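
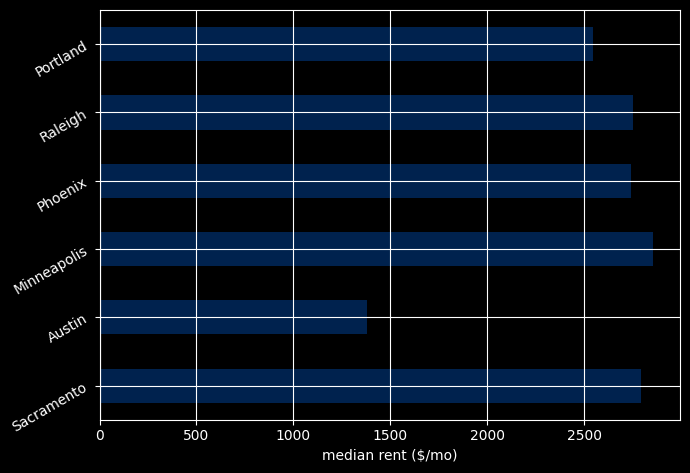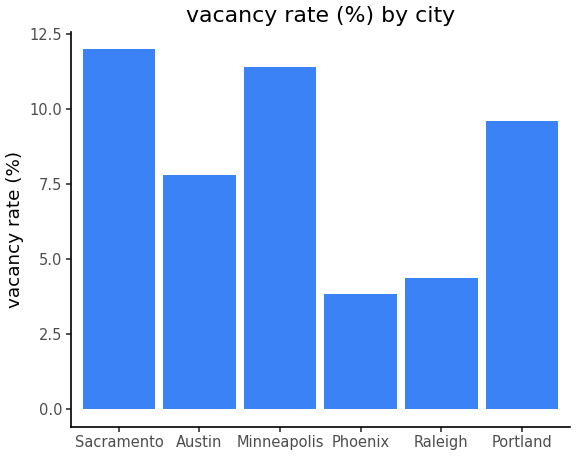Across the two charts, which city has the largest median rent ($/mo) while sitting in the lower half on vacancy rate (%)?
Raleigh

Chart 2 median vacancy rate (%) ≈ 8; below-median cities: Austin, Phoenix, Raleigh. Among those, Raleigh has the highest median rent ($/mo) (≈ 3000).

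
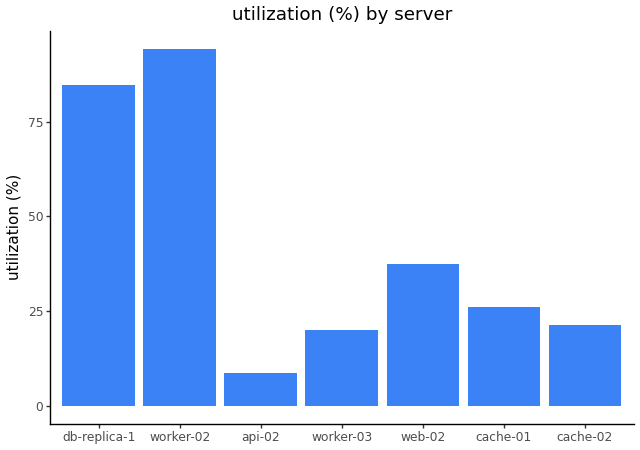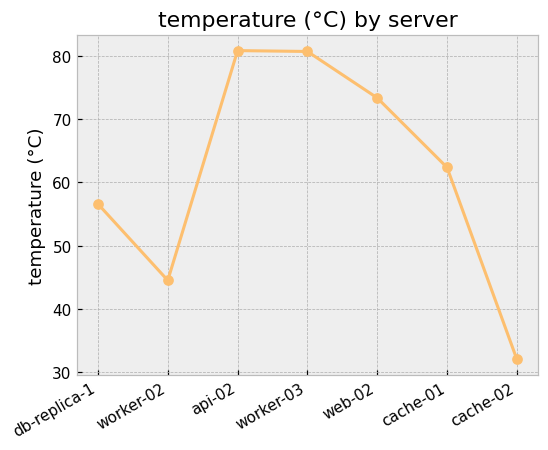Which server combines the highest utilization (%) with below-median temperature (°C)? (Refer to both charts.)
worker-02

Chart 2 median temperature (°C) ≈ 60; below-median servers: db-replica-1, worker-02, cache-02. Among those, worker-02 has the highest utilization (%) (≈ 90).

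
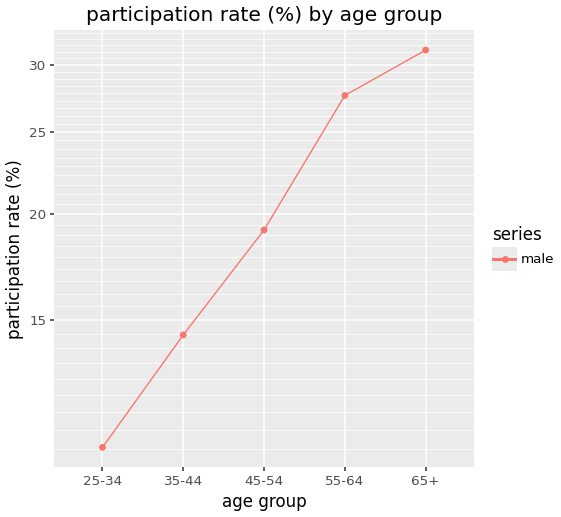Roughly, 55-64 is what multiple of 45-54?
≈ 1.4×

55-64 ≈ 28, 45-54 ≈ 20; 28/20 ≈ 1.4.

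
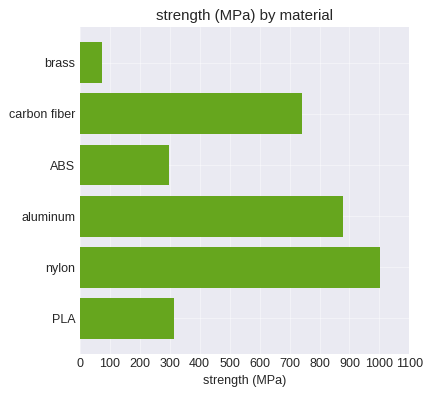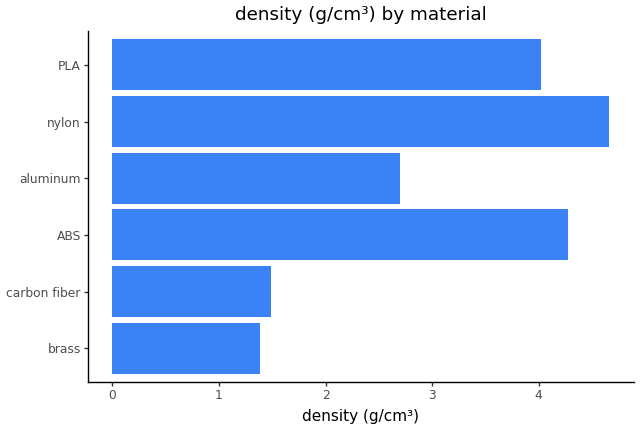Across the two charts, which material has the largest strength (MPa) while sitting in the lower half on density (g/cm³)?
Chart 2 median density (g/cm³) ≈ 3.5; below-median materials: brass, carbon fiber, aluminum. Among those, aluminum has the highest strength (MPa) (≈ 900).

aluminum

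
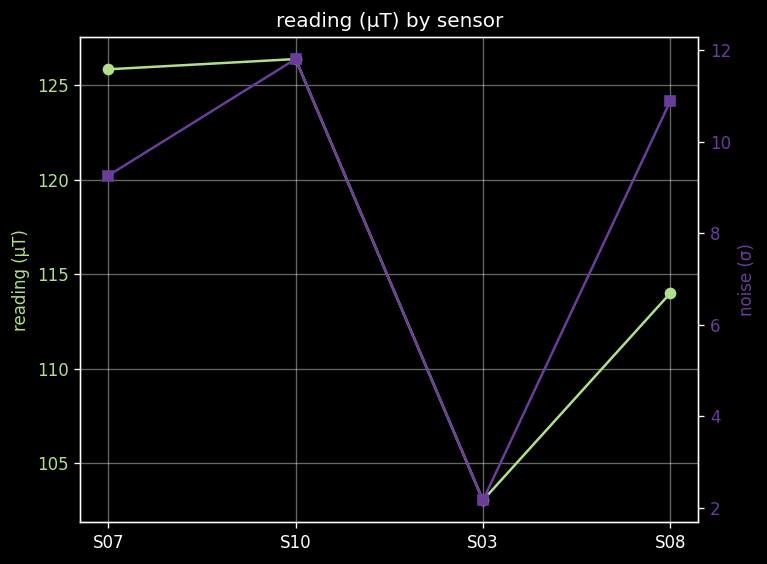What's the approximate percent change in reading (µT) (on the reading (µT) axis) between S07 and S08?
S07 ≈ 126, S08 ≈ 114; (114 − 126) / 126 ≈ -9.5%.

≈ -9.5%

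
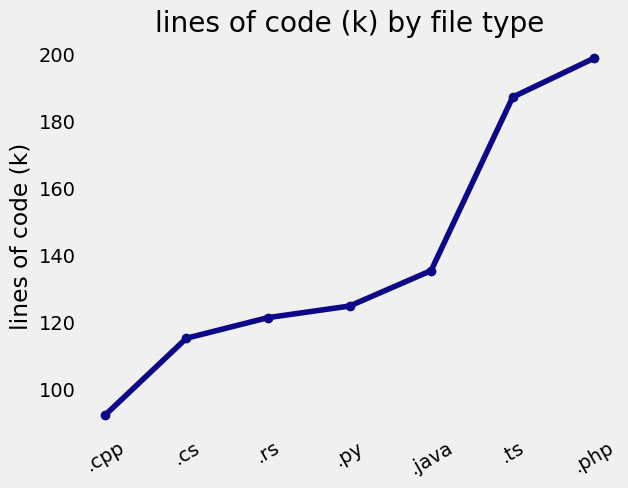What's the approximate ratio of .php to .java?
.php ≈ 200, .java ≈ 140; 200/140 ≈ 1.43.

≈ 1.43×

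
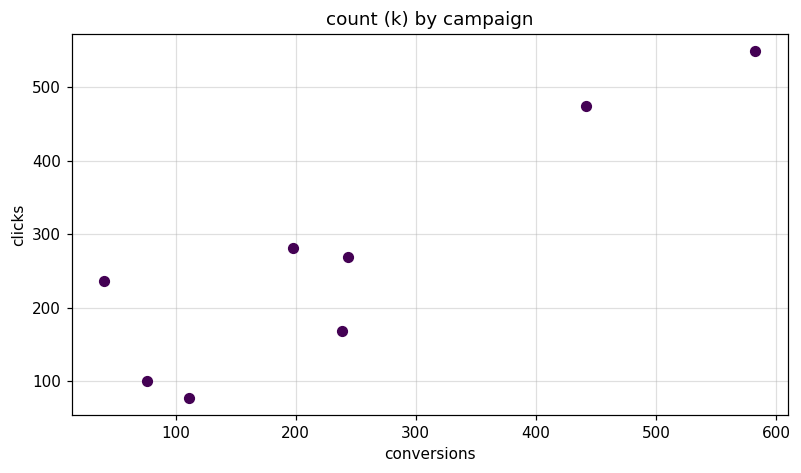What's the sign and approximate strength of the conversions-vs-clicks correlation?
Points are positively correlated; strong (|r| ≈ 0.9).

positive, strong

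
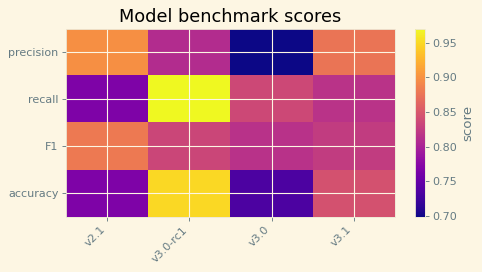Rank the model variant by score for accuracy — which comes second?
v3.1

Top 3 for accuracy: v3.0-rc1 ≈ 0.95, v3.1 ≈ 0.85, v2.1 ≈ 0.75.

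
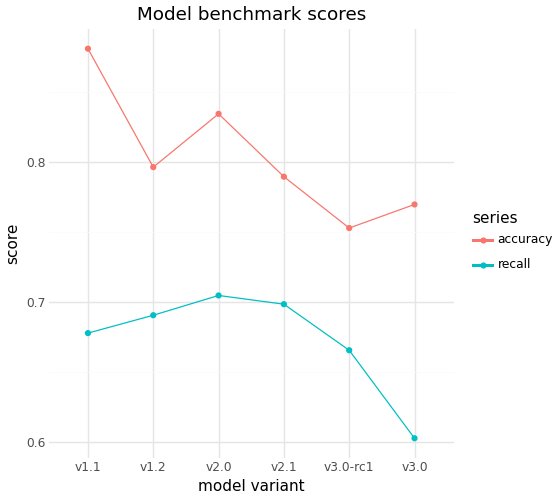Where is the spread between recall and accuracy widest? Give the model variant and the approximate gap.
v1.1, ≈ 0.20

v1.1: recall ≈ 0.70, accuracy ≈ 0.90 → gap ≈ 0.20. Next-largest (v3.0) is only ≈ 0.15.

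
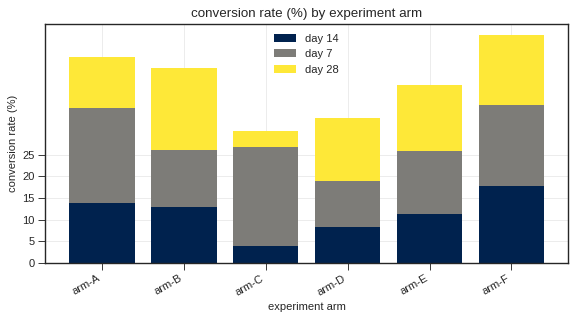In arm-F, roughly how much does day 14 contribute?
≈ 20

day 14 top ≈ 20, bottom ≈ 0; segment ≈ 20.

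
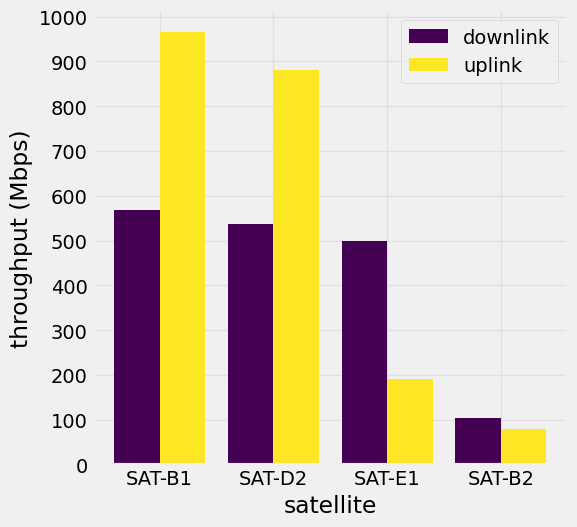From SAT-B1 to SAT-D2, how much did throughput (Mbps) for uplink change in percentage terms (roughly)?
SAT-B1 ≈ 1000, SAT-D2 ≈ 900; (900 − 1000) / 1000 ≈ -10%.

≈ -10%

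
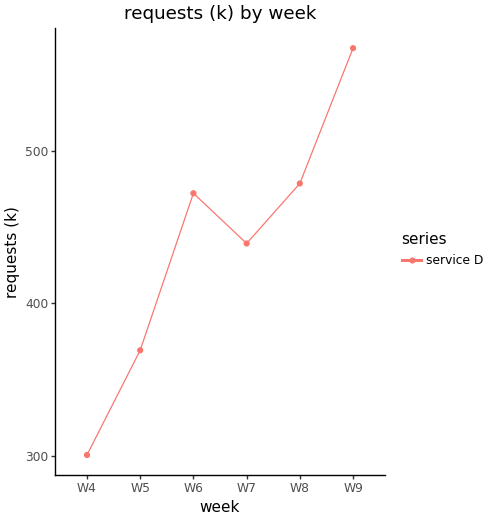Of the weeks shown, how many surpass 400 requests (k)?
4

Above 400: W6, W7, W8, W9.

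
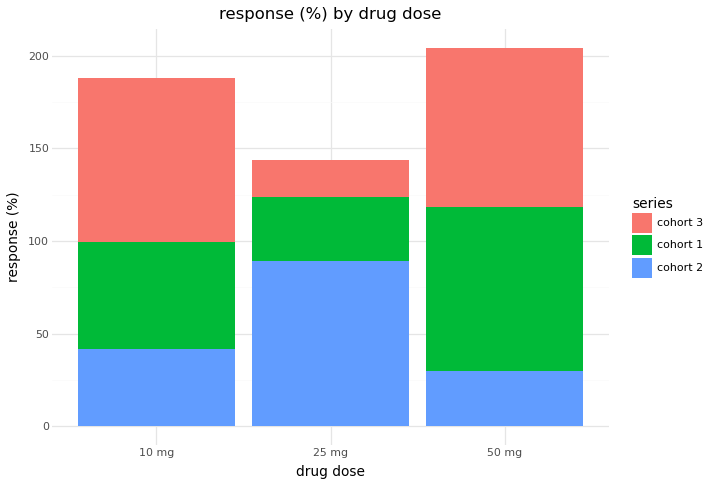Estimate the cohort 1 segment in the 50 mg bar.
≈ 100

cohort 1 top ≈ 120, bottom ≈ 20; segment ≈ 100.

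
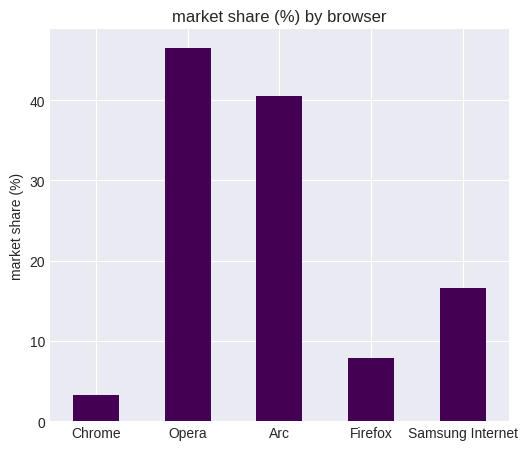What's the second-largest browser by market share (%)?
Arc

Top 3: Opera ≈ 45, Arc ≈ 40, Samsung Internet ≈ 15.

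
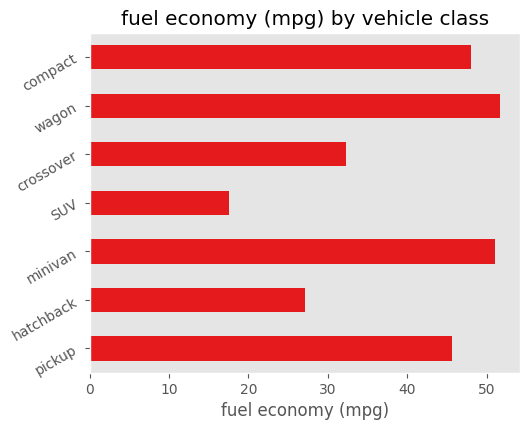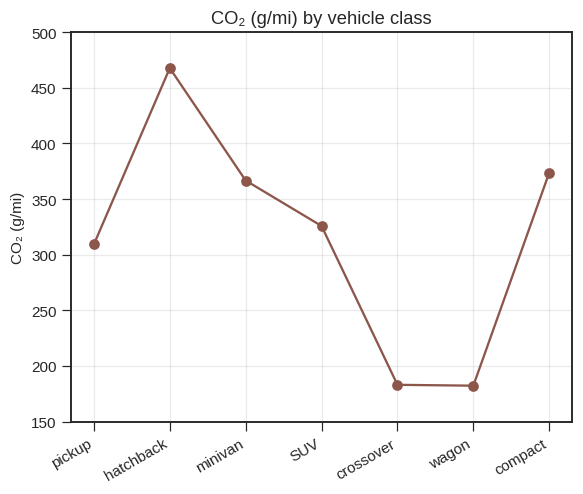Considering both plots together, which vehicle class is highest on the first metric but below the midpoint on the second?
wagon

Chart 2 median CO₂ (g/mi) ≈ 350; below-median vehicle classes: pickup, crossover, wagon. Among those, wagon has the highest fuel economy (mpg) (≈ 50).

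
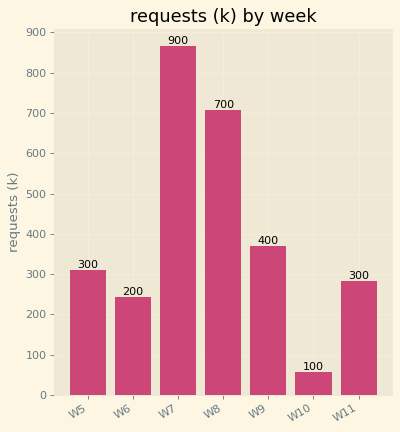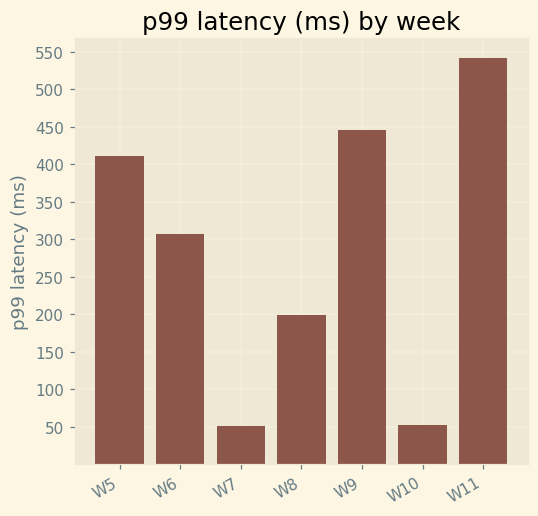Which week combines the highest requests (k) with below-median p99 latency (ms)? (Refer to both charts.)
Chart 2 median p99 latency (ms) ≈ 300; below-median weeks: W7, W8, W10. Among those, W7 has the highest requests (k) (≈ 900).

W7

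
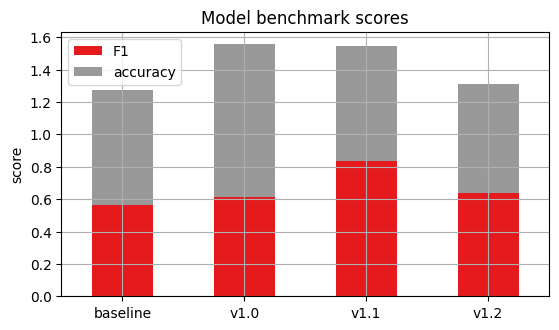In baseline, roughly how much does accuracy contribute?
accuracy top ≈ 1.2, bottom ≈ 0.6; segment ≈ 0.6.

≈ 0.6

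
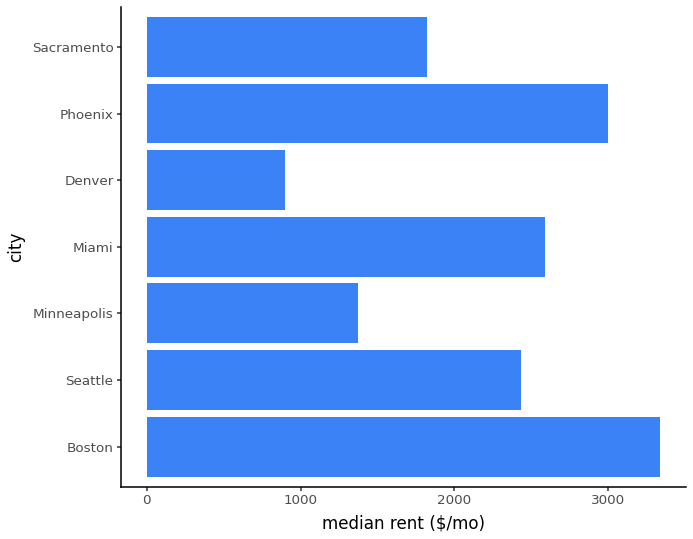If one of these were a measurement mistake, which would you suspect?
Denver

Denver ≈ 1000; the rest sit between ≈ 1500 and ≈ 3500.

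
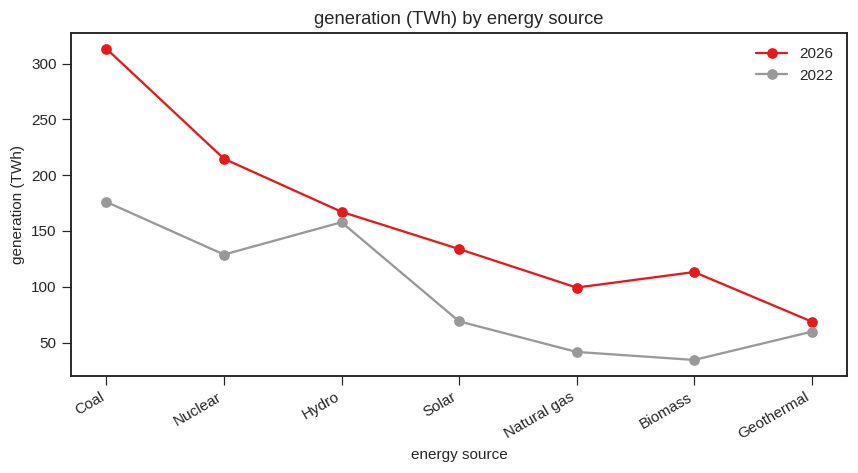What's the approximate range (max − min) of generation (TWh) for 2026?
Max Coal ≈ 325, min Geothermal ≈ 75; range ≈ 250.

≈ 250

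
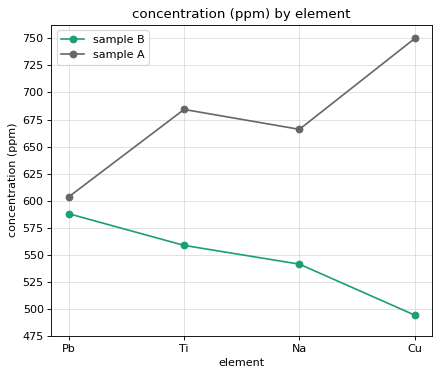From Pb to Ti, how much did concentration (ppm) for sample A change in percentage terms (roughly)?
Pb ≈ 600, Ti ≈ 675; (675 − 600) / 600 ≈ +12.5%.

≈ +12.5%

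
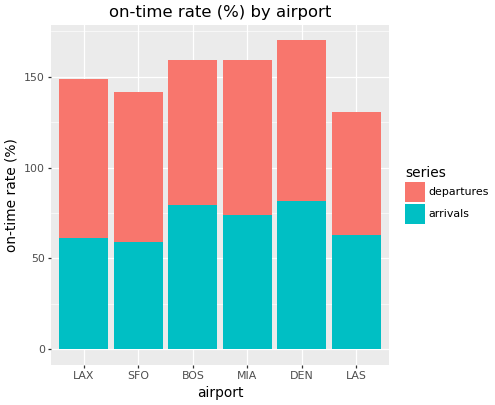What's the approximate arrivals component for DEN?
≈ 80

arrivals top ≈ 80, bottom ≈ 0; segment ≈ 80.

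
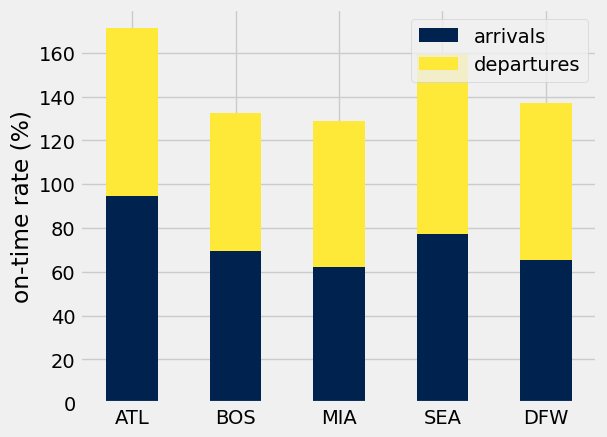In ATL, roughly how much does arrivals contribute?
≈ 100

arrivals top ≈ 100, bottom ≈ 0; segment ≈ 100.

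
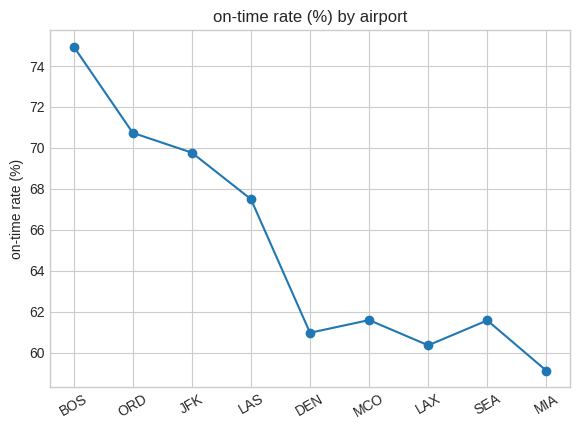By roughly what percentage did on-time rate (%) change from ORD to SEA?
ORD ≈ 70, SEA ≈ 62; (62 − 70) / 70 ≈ -11.4%.

≈ -11.4%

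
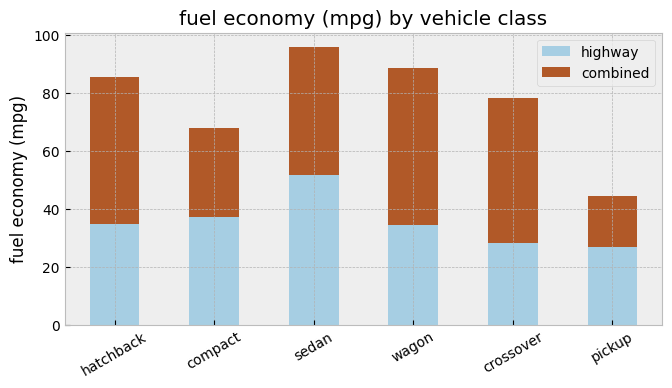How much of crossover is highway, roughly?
≈ 30

highway top ≈ 30, bottom ≈ 0; segment ≈ 30.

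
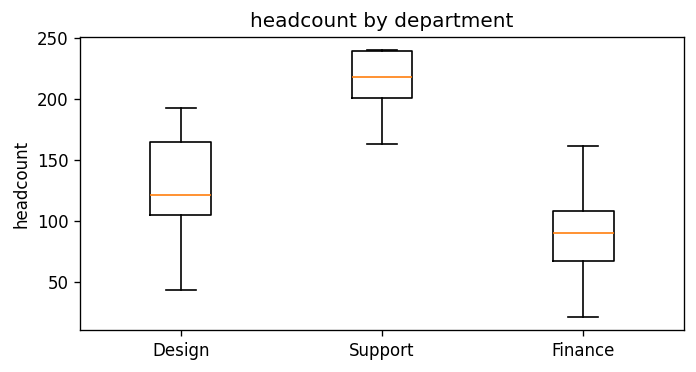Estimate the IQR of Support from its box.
≈ 40

Q3 ≈ 240, Q1 ≈ 200; IQR ≈ 40.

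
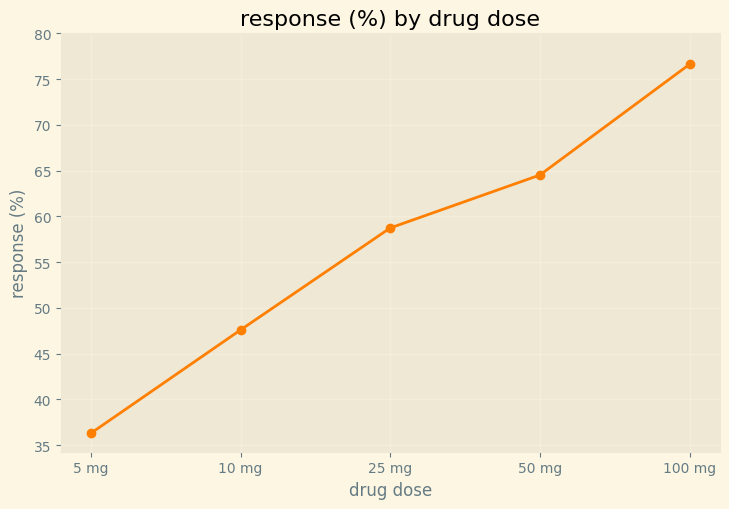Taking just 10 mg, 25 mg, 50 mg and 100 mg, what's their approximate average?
(50 + 60 + 65 + 75) / 4 ≈ 62.

≈ 62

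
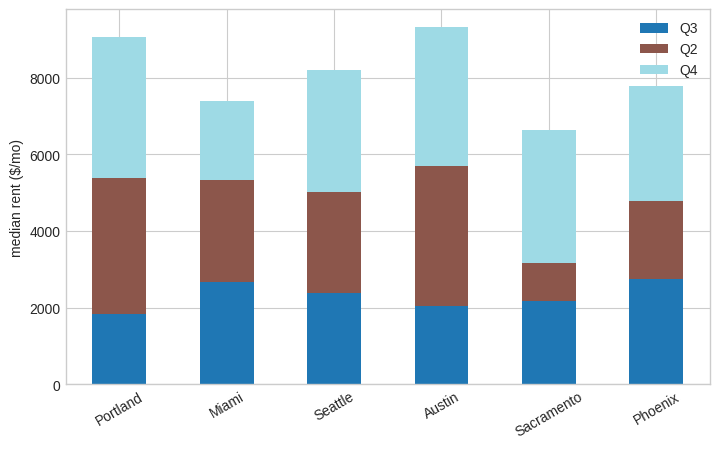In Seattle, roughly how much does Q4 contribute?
≈ 3000

Q4 top ≈ 8000, bottom ≈ 5000; segment ≈ 3000.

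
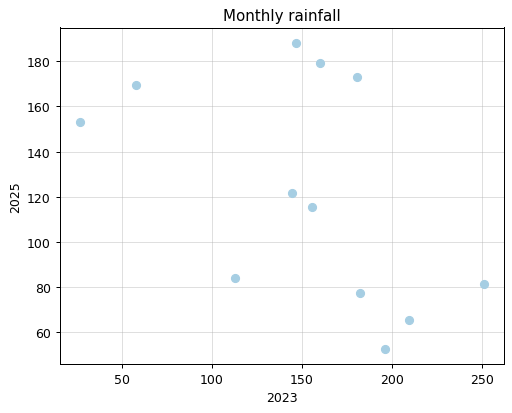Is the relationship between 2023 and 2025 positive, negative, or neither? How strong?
Points are negatively correlated; moderate (|r| ≈ 0.5).

negative, moderate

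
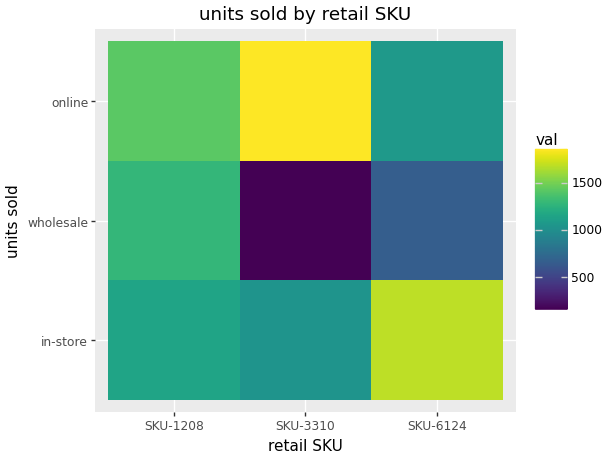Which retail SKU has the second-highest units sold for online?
SKU-1208

Top 3 for online: SKU-3310 ≈ 1800, SKU-1208 ≈ 1400, SKU-6124 ≈ 1000.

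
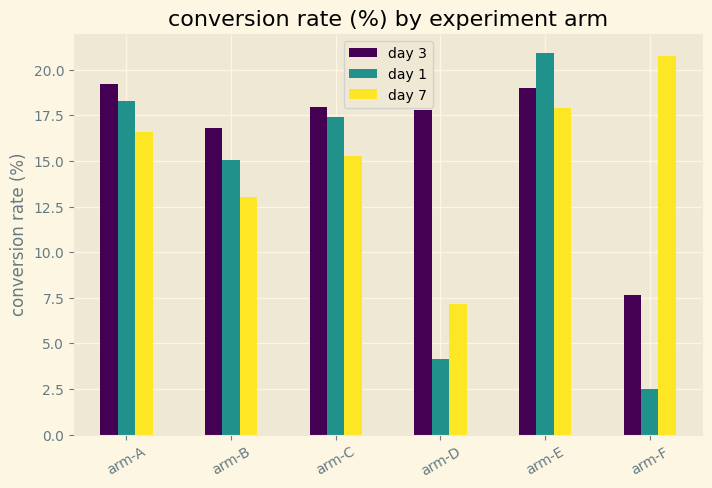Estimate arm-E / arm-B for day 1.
arm-E ≈ 20, arm-B ≈ 16; 20/16 ≈ 1.25.

≈ 1.25×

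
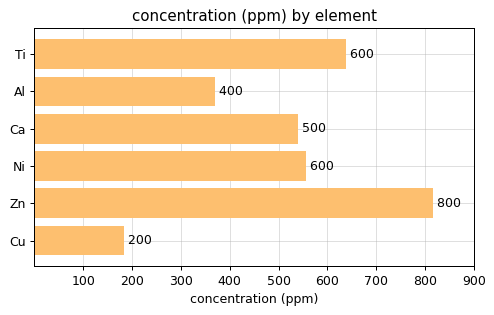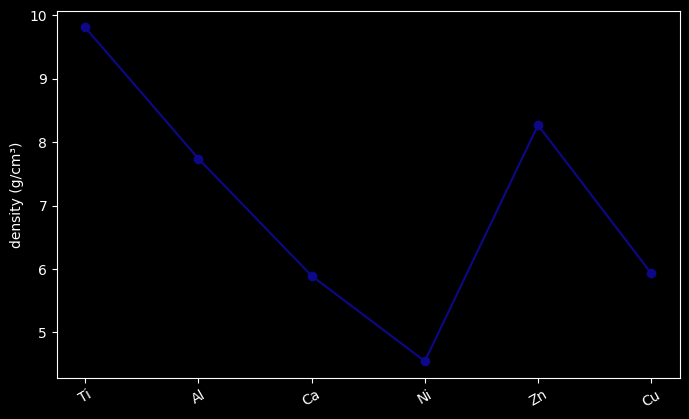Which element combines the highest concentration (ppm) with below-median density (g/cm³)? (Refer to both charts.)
Chart 2 median density (g/cm³) ≈ 7; below-median elements: Ca, Ni, Cu. Among those, Ni has the highest concentration (ppm) (≈ 600).

Ni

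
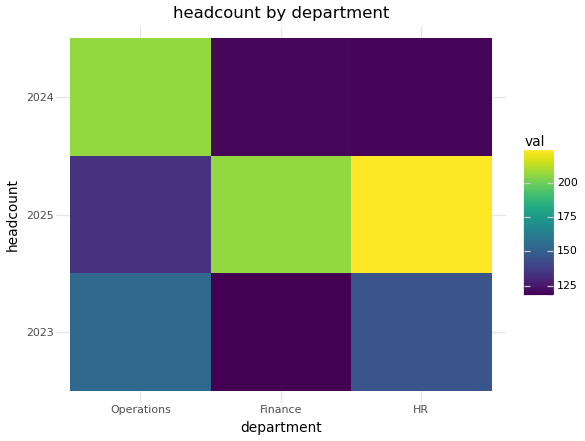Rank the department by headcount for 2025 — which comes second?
Finance

Top 3 for 2025: HR ≈ 220, Finance ≈ 210, Operations ≈ 130.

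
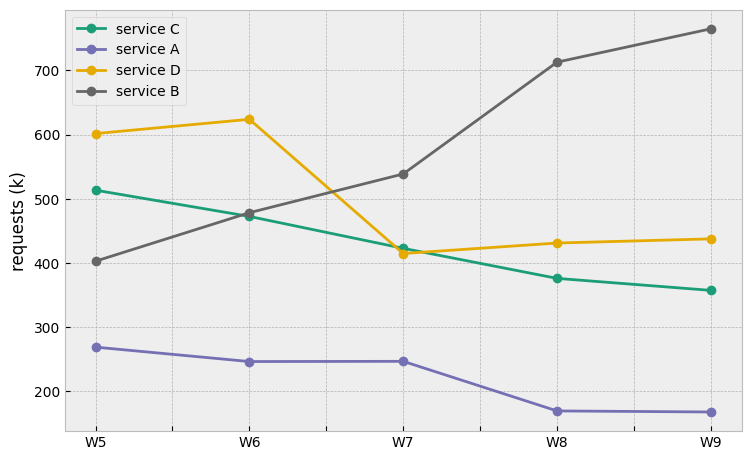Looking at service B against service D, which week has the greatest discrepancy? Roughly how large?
W9: service B ≈ 750, service D ≈ 450 → gap ≈ 300. Next-largest (W8) is only ≈ 250.

W9, ≈ 300 k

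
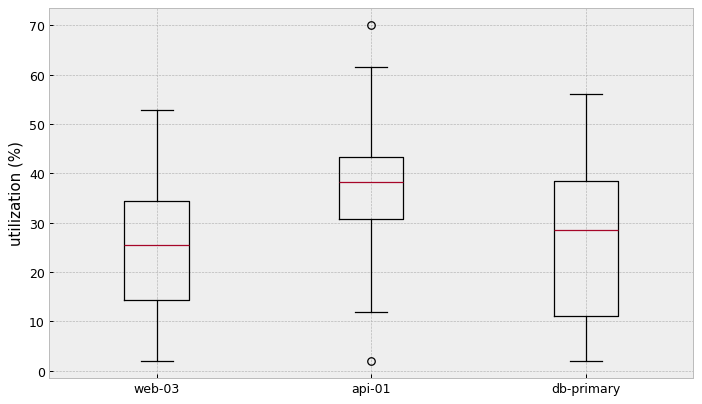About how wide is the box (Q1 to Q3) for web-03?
Q3 ≈ 34, Q1 ≈ 14; IQR ≈ 20.

≈ 20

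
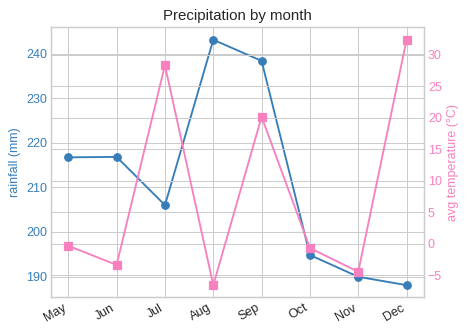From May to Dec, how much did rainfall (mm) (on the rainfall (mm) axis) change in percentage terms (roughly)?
May ≈ 215, Dec ≈ 190; (190 − 215) / 215 ≈ -11.6%.

≈ -11.6%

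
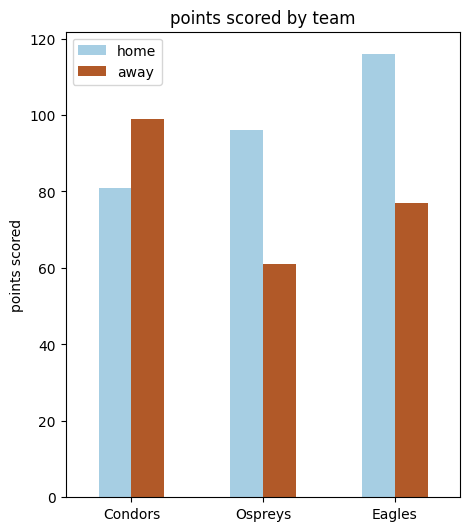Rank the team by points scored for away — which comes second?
Top 3 for away: Condors ≈ 100, Eagles ≈ 80, Ospreys ≈ 60.

Eagles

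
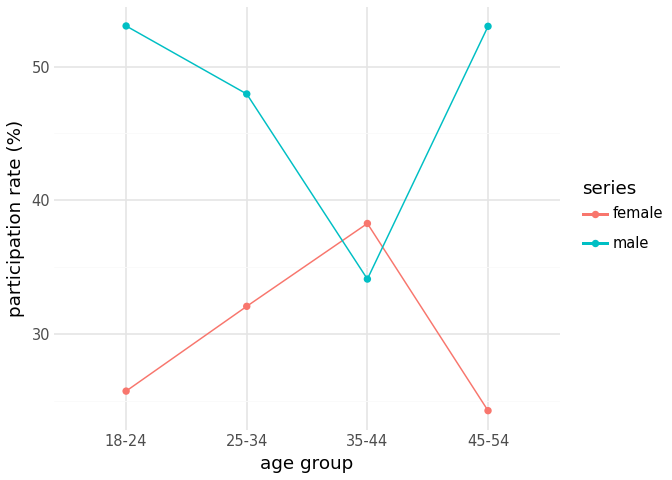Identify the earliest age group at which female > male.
25-34: female ≈ 30 vs male ≈ 50 (not yet); 35-44: female ≈ 40 vs male ≈ 35 (first crossover).

35-44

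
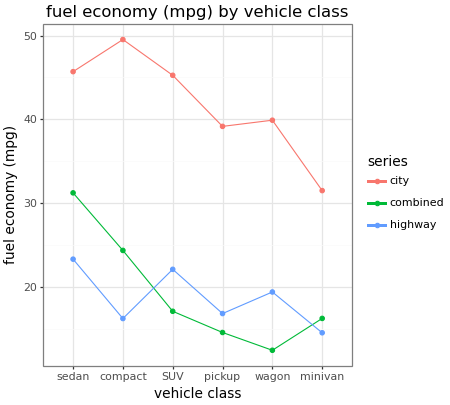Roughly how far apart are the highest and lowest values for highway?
Max sedan ≈ 25, min minivan ≈ 15; range ≈ 10.

≈ 10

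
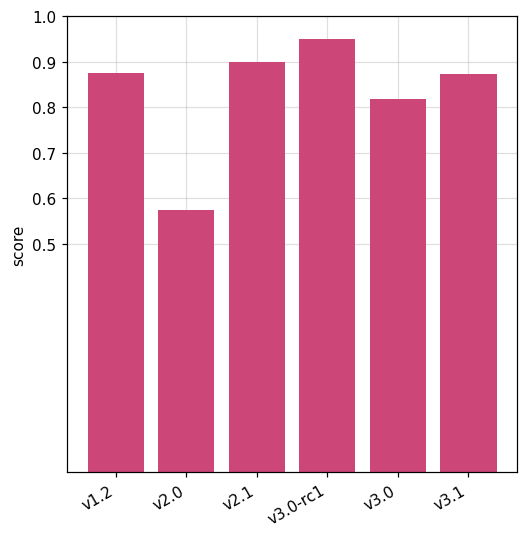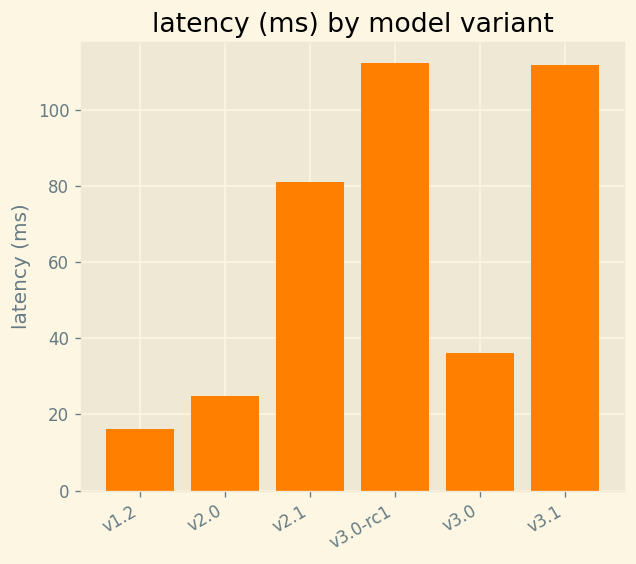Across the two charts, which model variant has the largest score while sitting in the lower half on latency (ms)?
v1.2

Chart 2 median latency (ms) ≈ 60; below-median model variants: v1.2, v2.0, v3.0. Among those, v1.2 has the highest score (≈ 0.9).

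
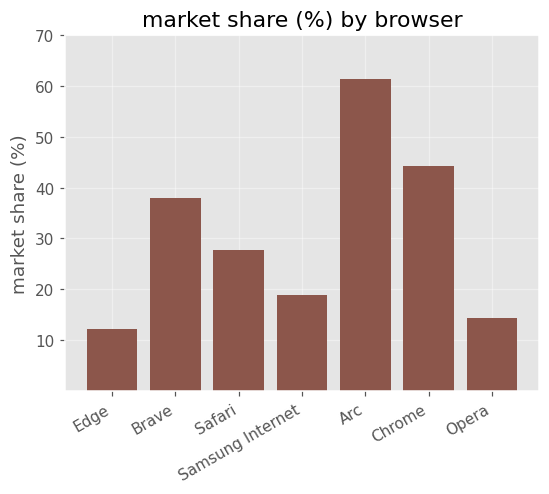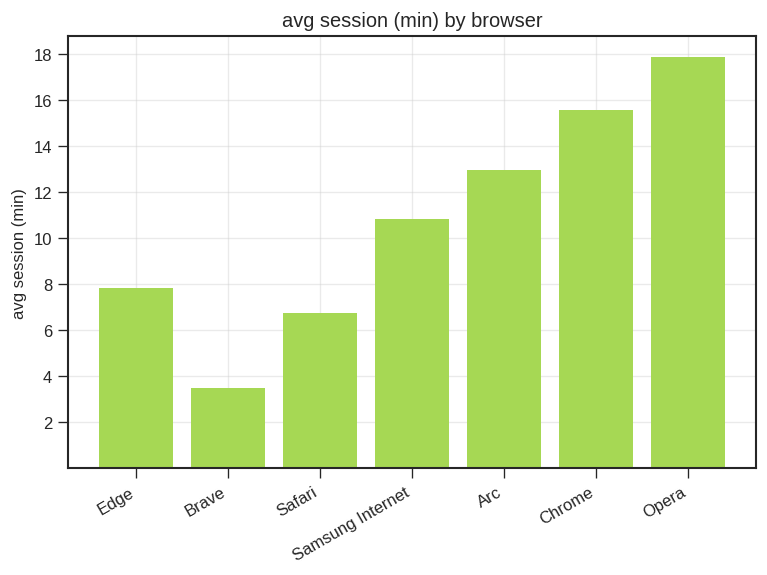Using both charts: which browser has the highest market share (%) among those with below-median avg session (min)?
Brave

Chart 2 median avg session (min) ≈ 10; below-median browsers: Edge, Brave, Safari. Among those, Brave has the highest market share (%) (≈ 40).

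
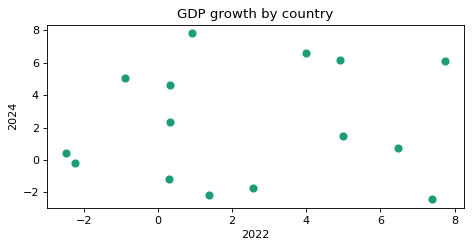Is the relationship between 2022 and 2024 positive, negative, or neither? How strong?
Points are roughly uncorrelated; weak (|r| ≈ 0.1).

no clear correlation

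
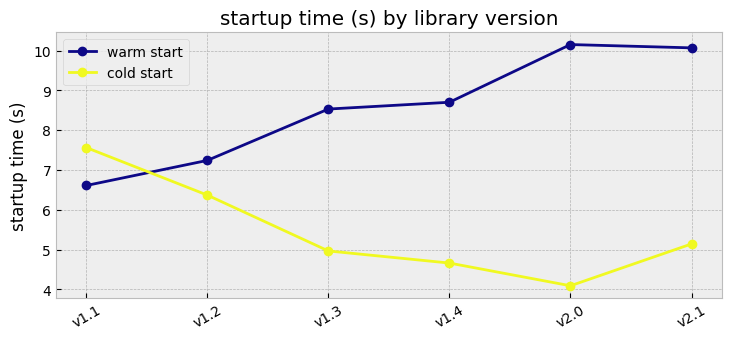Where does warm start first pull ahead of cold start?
v1.2

v1.1: warm start ≈ 7 vs cold start ≈ 8 (not yet); v1.2: warm start ≈ 7 vs cold start ≈ 6 (first crossover).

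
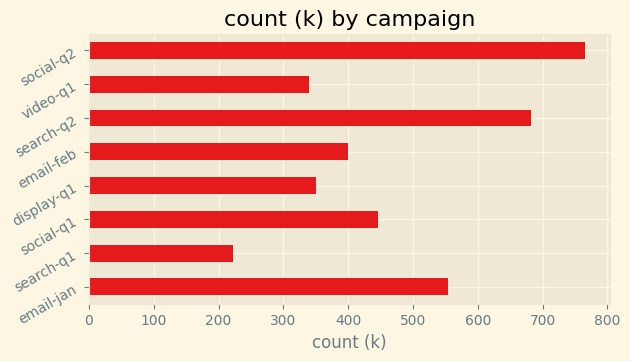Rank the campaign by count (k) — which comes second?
Top 3: social-q2 ≈ 800, search-q2 ≈ 700, email-jan ≈ 600.

search-q2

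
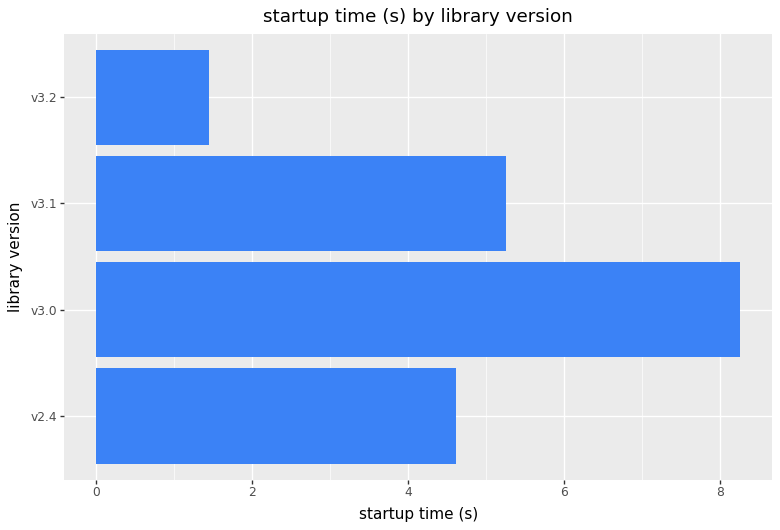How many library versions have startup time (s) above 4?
Above 4: v2.4, v3.0, v3.1.

3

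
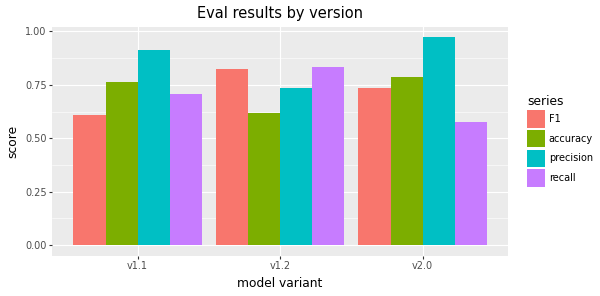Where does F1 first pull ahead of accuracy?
v1.1: F1 ≈ 0.6 vs accuracy ≈ 0.8 (not yet); v1.2: F1 ≈ 0.8 vs accuracy ≈ 0.6 (first crossover).

v1.2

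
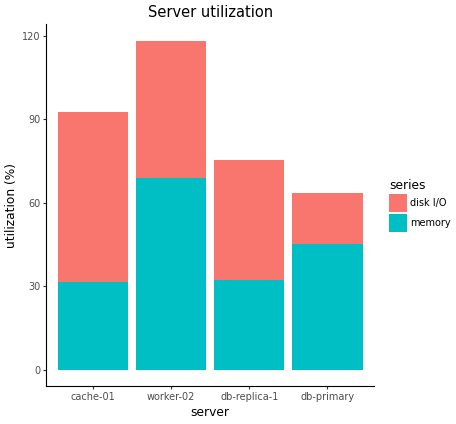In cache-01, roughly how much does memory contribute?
memory top ≈ 30, bottom ≈ 0; segment ≈ 30.

≈ 30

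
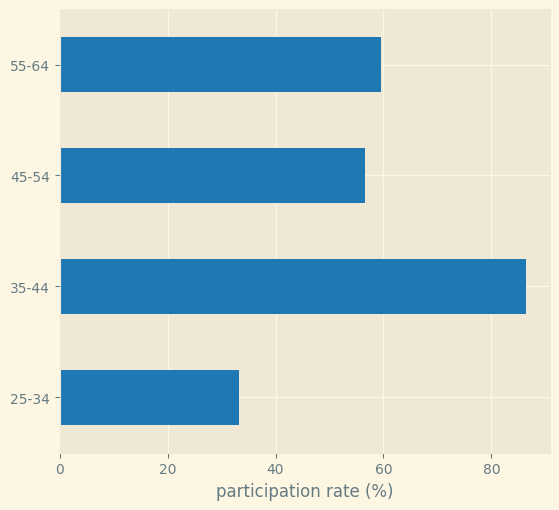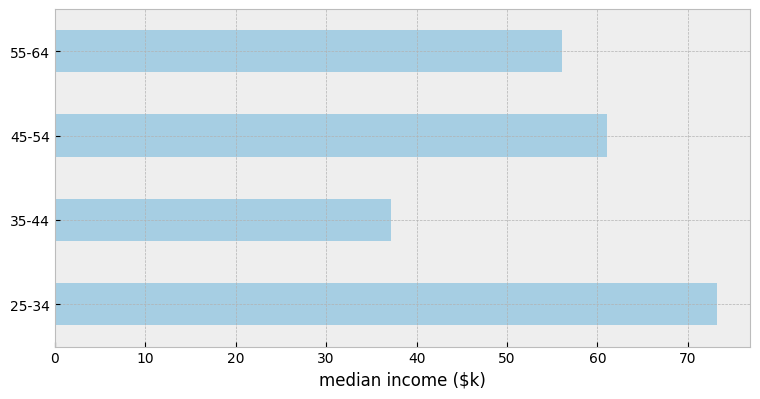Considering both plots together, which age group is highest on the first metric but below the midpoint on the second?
Chart 2 median median income ($k) ≈ 60; below-median age groups: 35-44, 55-64. Among those, 35-44 has the highest participation rate (%) (≈ 90).

35-44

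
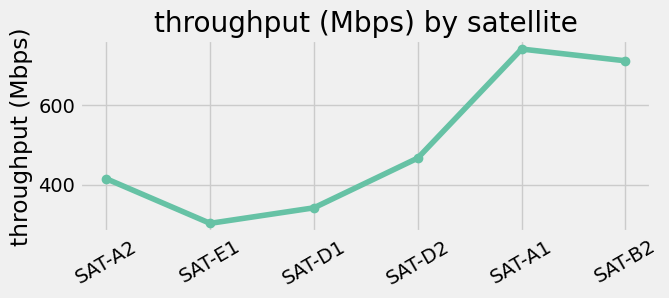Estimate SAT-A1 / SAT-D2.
SAT-A1 ≈ 750, SAT-D2 ≈ 450; 750/450 ≈ 1.67.

≈ 1.67×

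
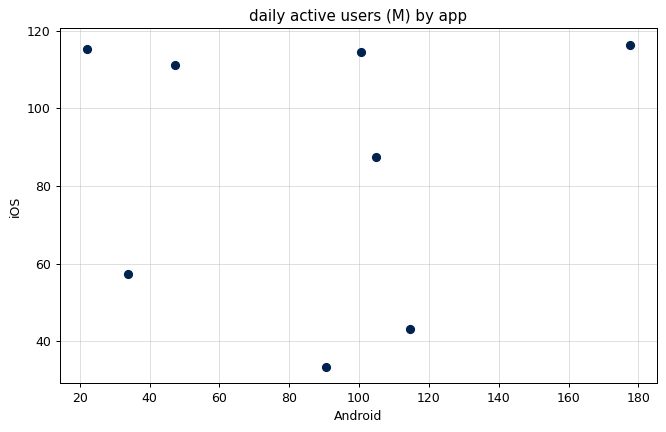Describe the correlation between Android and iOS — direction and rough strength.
no clear correlation

Points are roughly uncorrelated; weak (|r| ≈ 0.0).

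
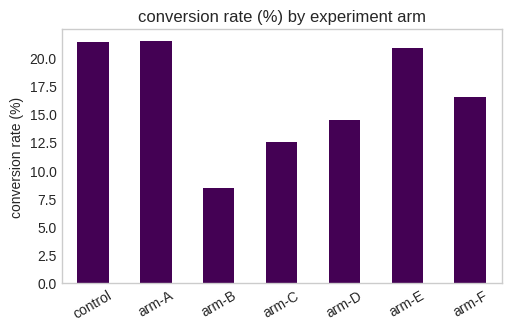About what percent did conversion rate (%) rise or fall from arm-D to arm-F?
arm-D ≈ 14, arm-F ≈ 16; (16 − 14) / 14 ≈ +14.3%.

≈ +14.3%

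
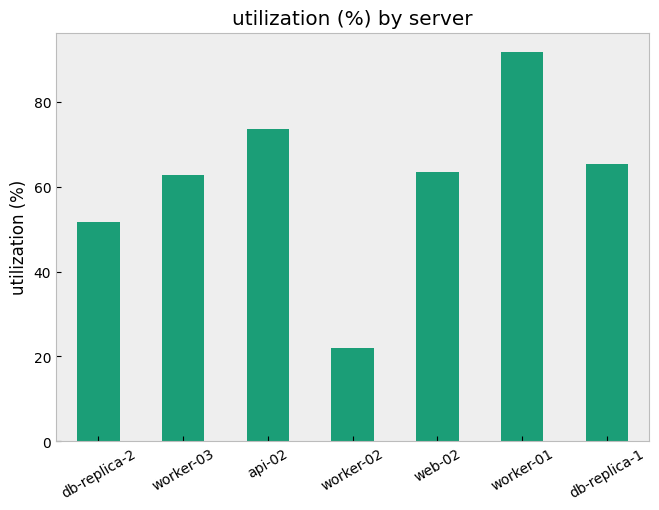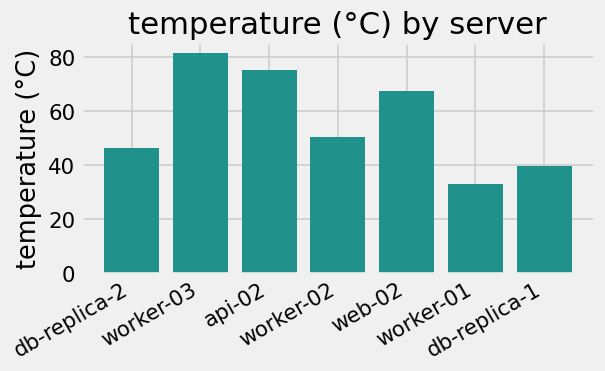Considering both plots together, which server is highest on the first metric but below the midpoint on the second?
worker-01

Chart 2 median temperature (°C) ≈ 50; below-median servers: db-replica-2, worker-01, db-replica-1. Among those, worker-01 has the highest utilization (%) (≈ 90).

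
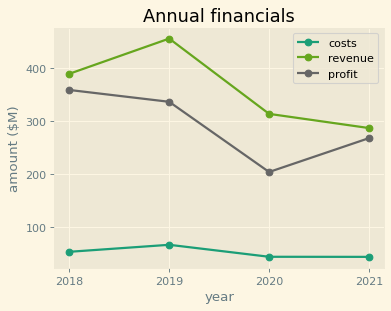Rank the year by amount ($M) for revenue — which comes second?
2018

Top 3 for revenue: 2019 ≈ 450, 2018 ≈ 400, 2020 ≈ 300.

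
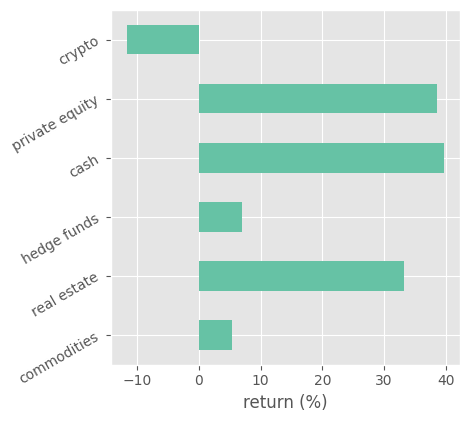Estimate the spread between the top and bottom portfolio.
Max cash ≈ 40, min crypto ≈ -10; range ≈ 50.

≈ 50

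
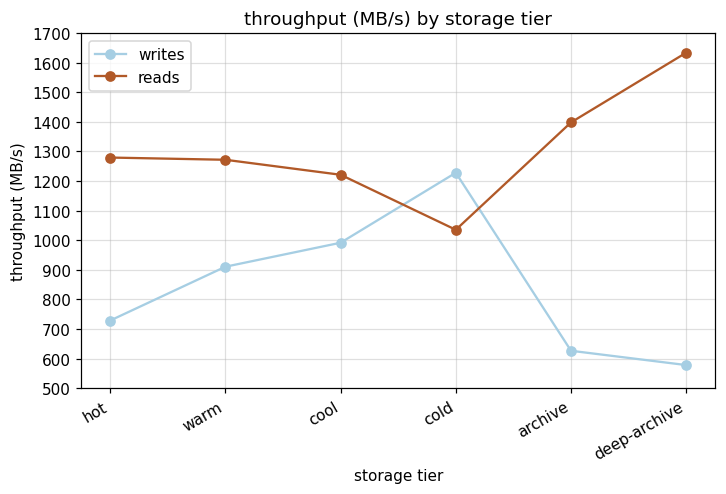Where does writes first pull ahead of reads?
cold

cool: writes ≈ 1000 vs reads ≈ 1200 (not yet); cold: writes ≈ 1200 vs reads ≈ 1000 (first crossover).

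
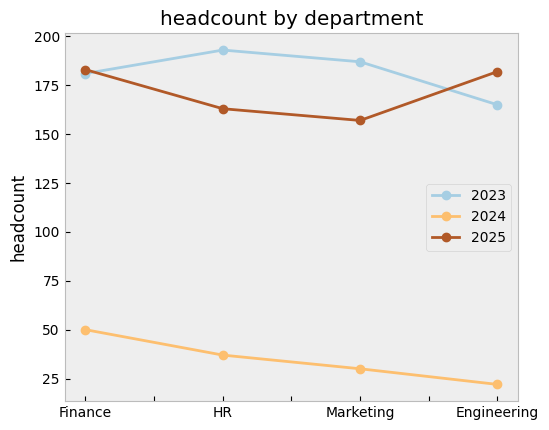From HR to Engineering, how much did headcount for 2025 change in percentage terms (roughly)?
HR ≈ 160, Engineering ≈ 180; (180 − 160) / 160 ≈ +12.5%.

≈ +12.5%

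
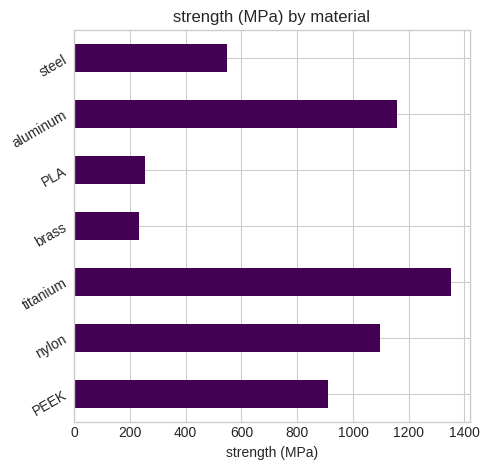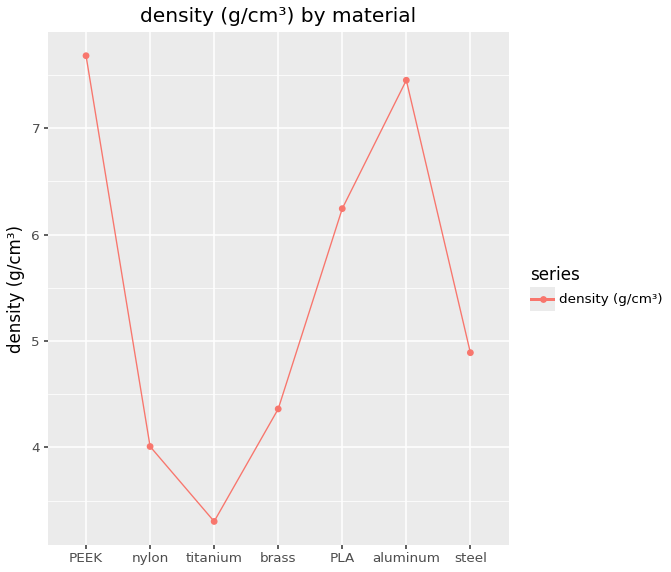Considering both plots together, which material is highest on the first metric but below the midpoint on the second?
Chart 2 median density (g/cm³) ≈ 5; below-median materials: nylon, titanium, brass. Among those, titanium has the highest strength (MPa) (≈ 1400).

titanium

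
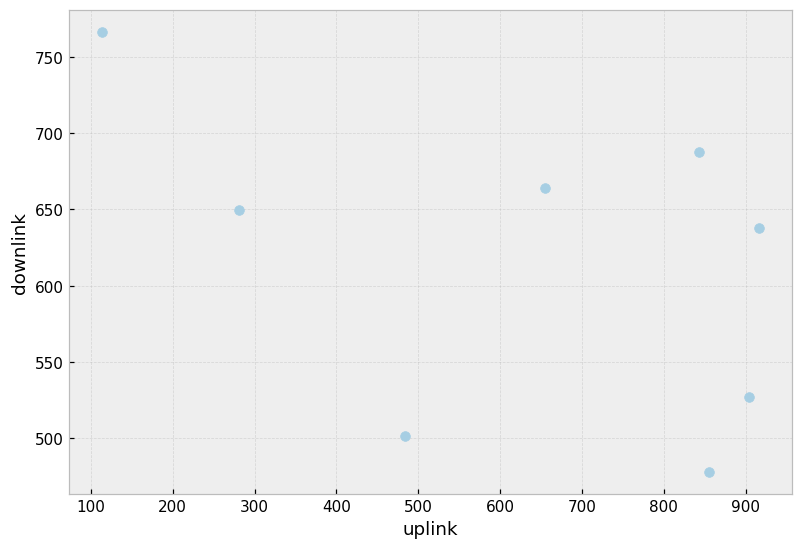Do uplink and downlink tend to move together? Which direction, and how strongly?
negative, moderate

Points are negatively correlated; moderate (|r| ≈ 0.5).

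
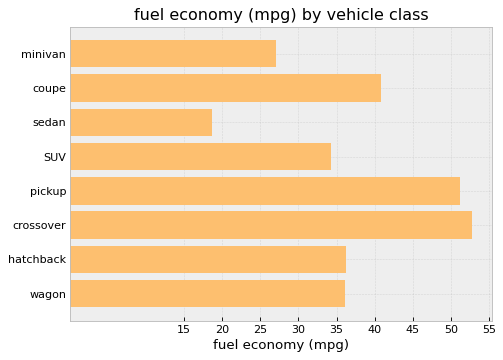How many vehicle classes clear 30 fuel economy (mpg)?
Above 30: coupe, SUV, pickup, crossover, hatchback, wagon.

6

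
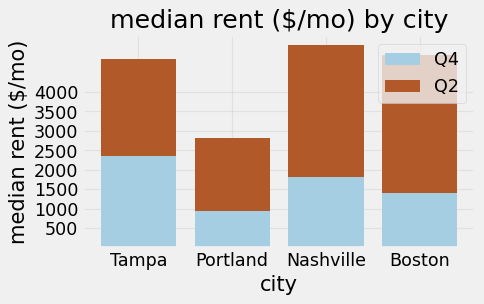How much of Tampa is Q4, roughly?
≈ 2500

Q4 top ≈ 2500, bottom ≈ 0; segment ≈ 2500.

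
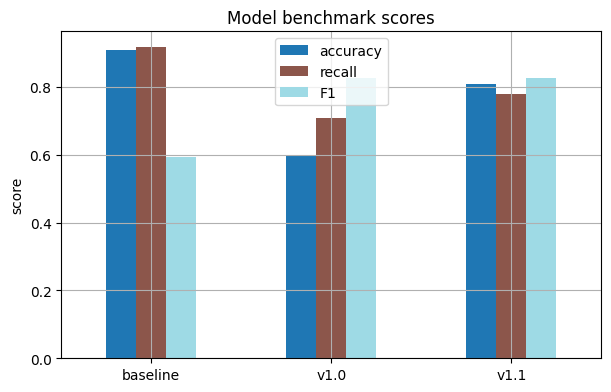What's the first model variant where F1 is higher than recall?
baseline: F1 ≈ 0.6 vs recall ≈ 0.9 (not yet); v1.0: F1 ≈ 0.8 vs recall ≈ 0.7 (first crossover).

v1.0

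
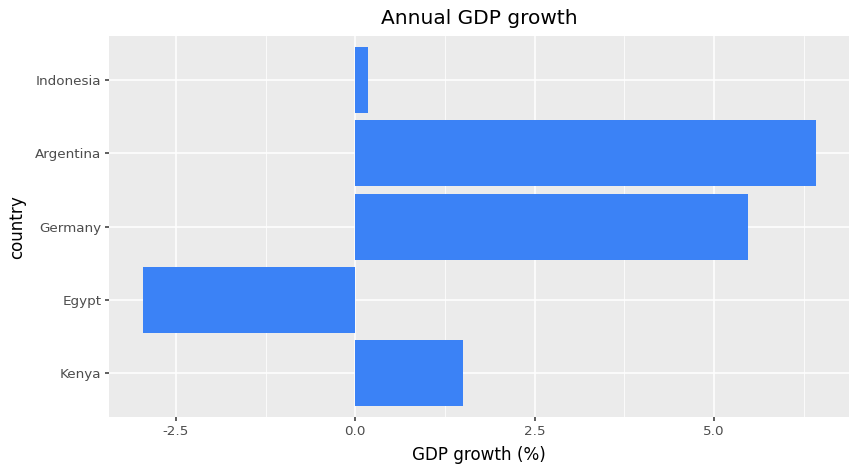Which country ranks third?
Kenya

Top 4: Argentina ≈ 6, Germany ≈ 5, Kenya ≈ 2, Indonesia ≈ 0.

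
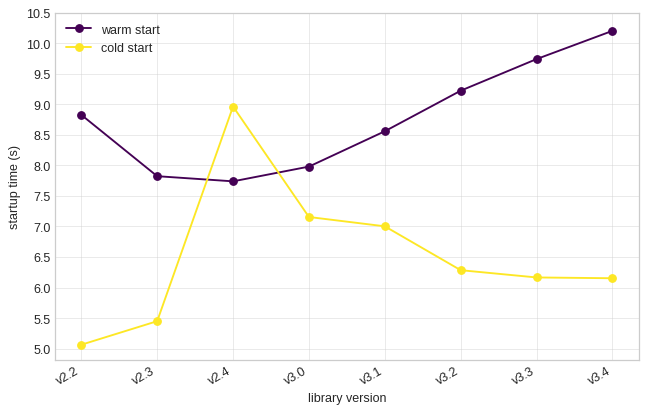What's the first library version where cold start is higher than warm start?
v2.4

v2.3: cold start ≈ 5.5 vs warm start ≈ 8.0 (not yet); v2.4: cold start ≈ 9.0 vs warm start ≈ 7.5 (first crossover).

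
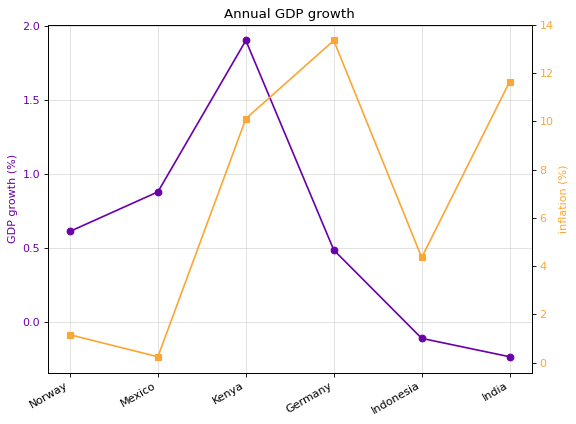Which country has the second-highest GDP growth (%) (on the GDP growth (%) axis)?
Top 3 (on the GDP growth (%) axis): Kenya ≈ 2.0, Mexico ≈ 0.8, Norway ≈ 0.6.

Mexico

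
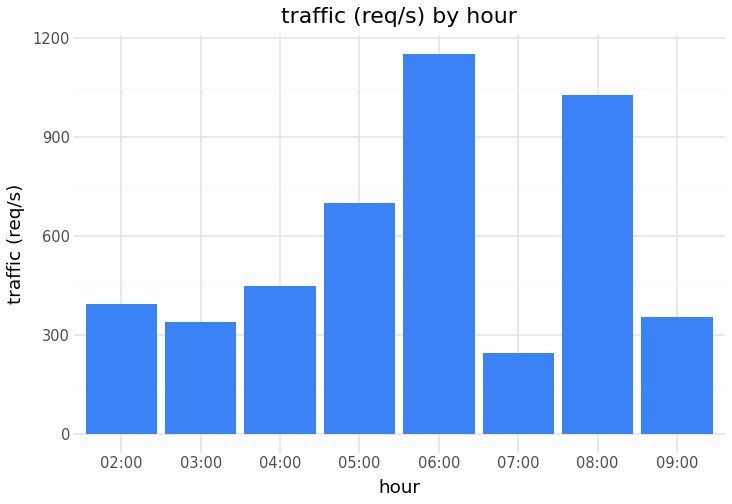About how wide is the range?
Max 06:00 ≈ 1200, min 07:00 ≈ 200; range ≈ 1000.

≈ 1000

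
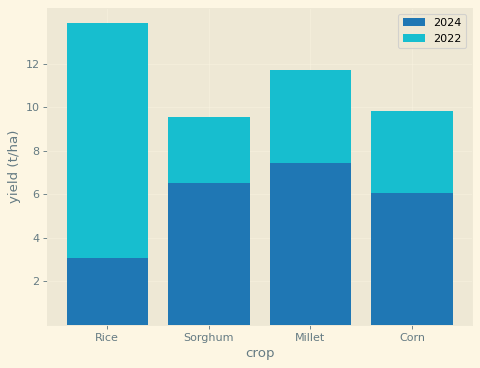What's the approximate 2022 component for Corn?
≈ 4

2022 top ≈ 10, bottom ≈ 6; segment ≈ 4.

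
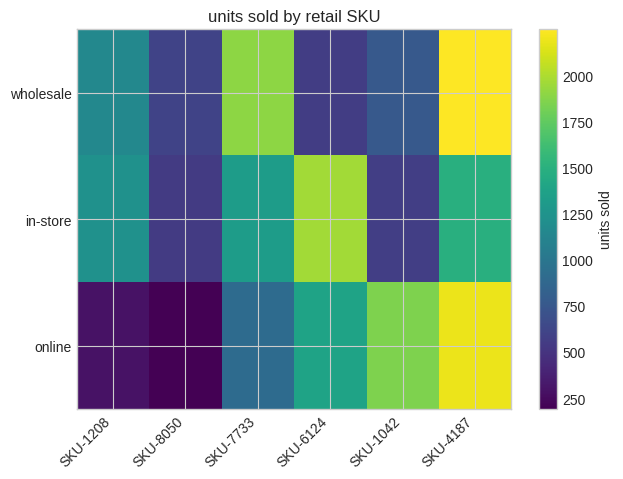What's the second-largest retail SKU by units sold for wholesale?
Top 3 for wholesale: SKU-4187 ≈ 2200, SKU-7733 ≈ 2000, SKU-1208 ≈ 1200.

SKU-7733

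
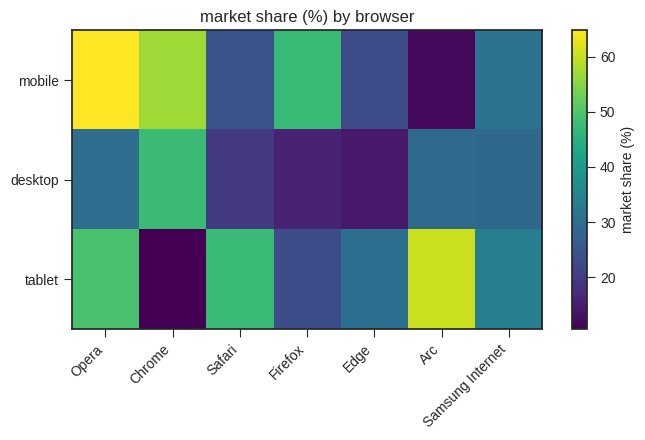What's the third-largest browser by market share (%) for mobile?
Firefox

Top 4 for mobile: Opera ≈ 65, Chrome ≈ 55, Firefox ≈ 45, Samsung Internet ≈ 30.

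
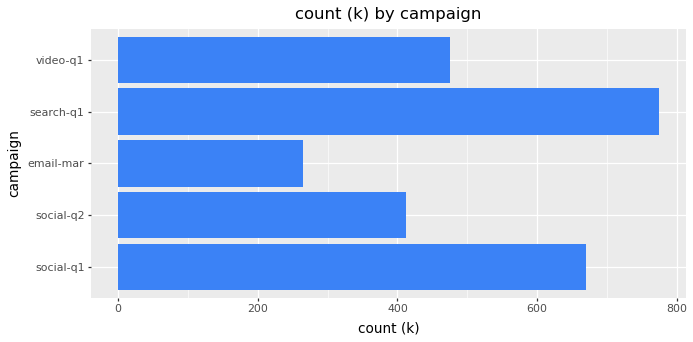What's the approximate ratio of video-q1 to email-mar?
video-q1 ≈ 500, email-mar ≈ 300; 500/300 ≈ 1.67.

≈ 1.67×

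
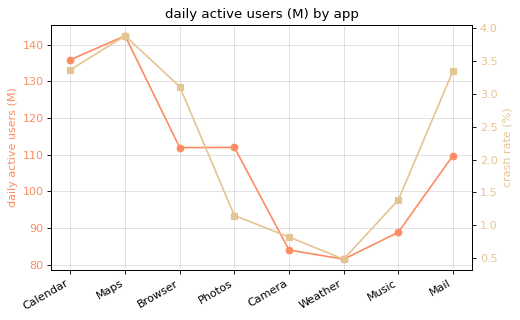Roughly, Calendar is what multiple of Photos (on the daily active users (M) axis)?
≈ 1.27×

Calendar ≈ 140, Photos ≈ 110; 140/110 ≈ 1.27.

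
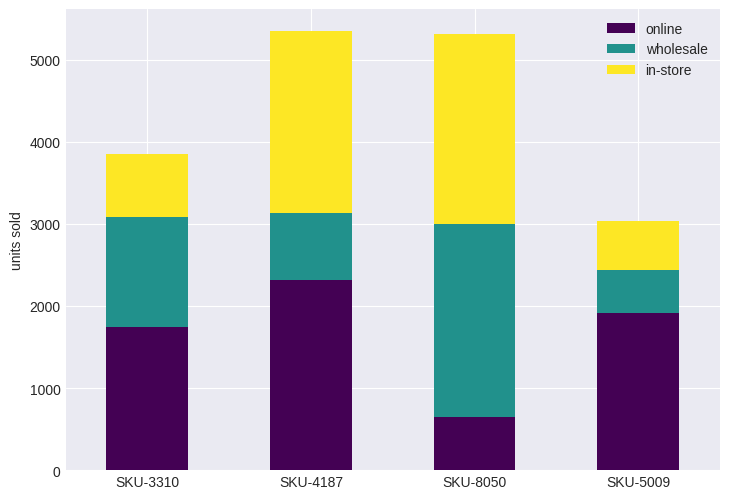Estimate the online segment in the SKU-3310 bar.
≈ 1500

online top ≈ 1500, bottom ≈ 0; segment ≈ 1500.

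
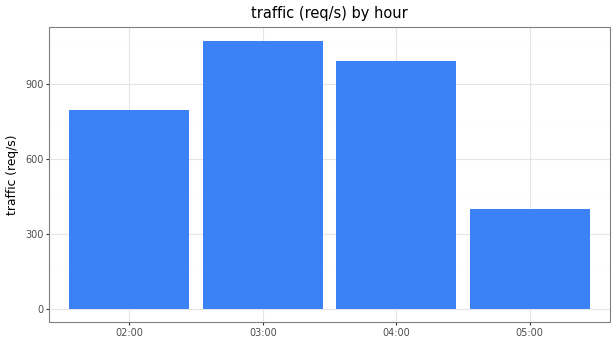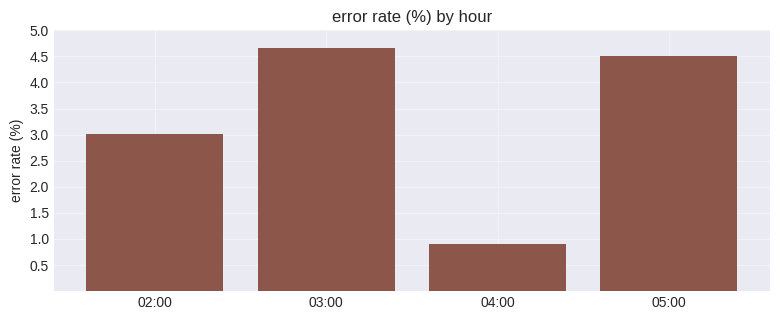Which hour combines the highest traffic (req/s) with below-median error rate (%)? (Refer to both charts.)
04:00

Chart 2 median error rate (%) ≈ 4; below-median hours: 02:00, 04:00. Among those, 04:00 has the highest traffic (req/s) (≈ 1000).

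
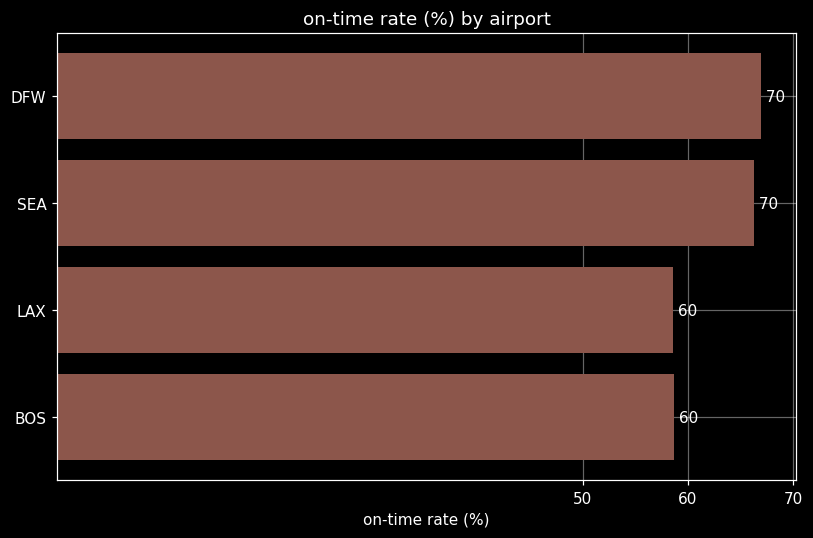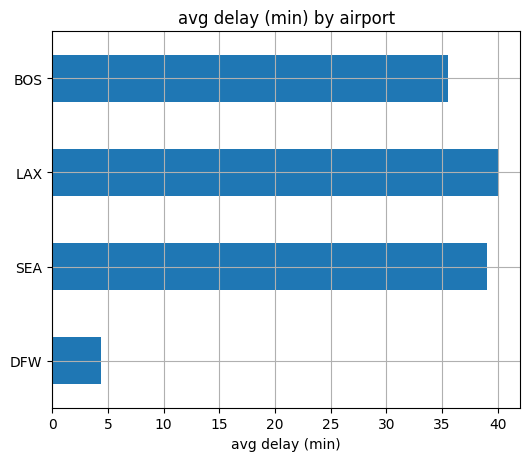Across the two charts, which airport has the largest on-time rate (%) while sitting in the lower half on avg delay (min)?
Chart 2 median avg delay (min) ≈ 35; below-median airports: DFW, BOS. Among those, DFW has the highest on-time rate (%) (≈ 70).

DFW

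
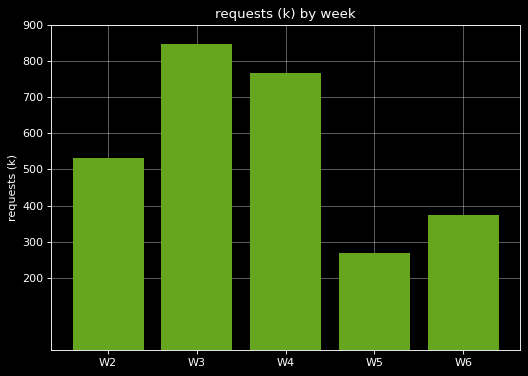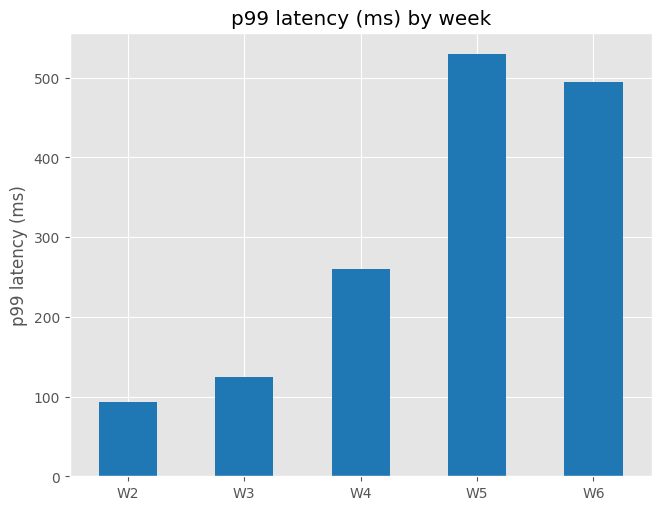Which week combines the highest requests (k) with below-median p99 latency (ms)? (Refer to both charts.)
Chart 2 median p99 latency (ms) ≈ 250; below-median weeks: W2, W3. Among those, W3 has the highest requests (k) (≈ 800).

W3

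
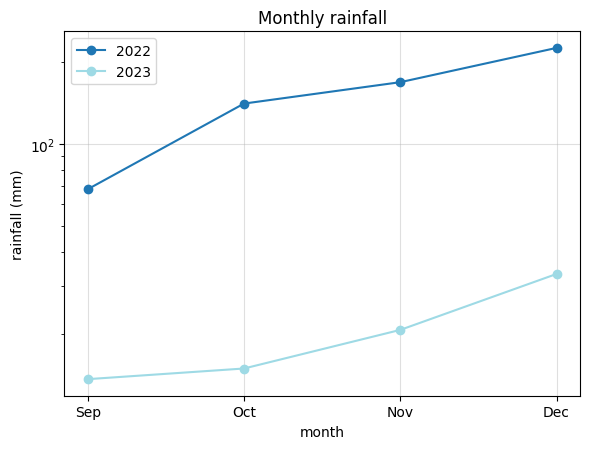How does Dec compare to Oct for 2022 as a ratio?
≈ 1.57×

Dec ≈ 220, Oct ≈ 140; 220/140 ≈ 1.57.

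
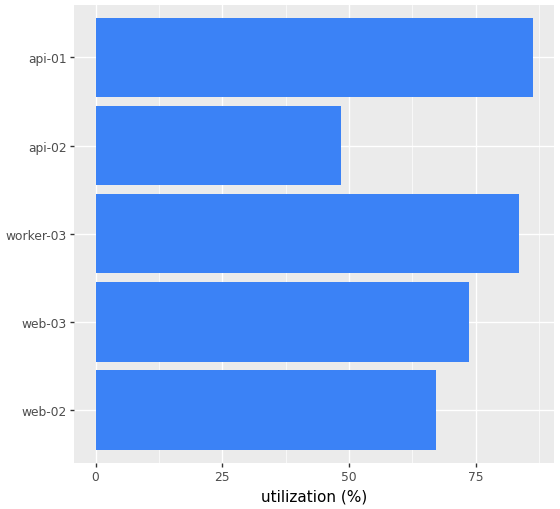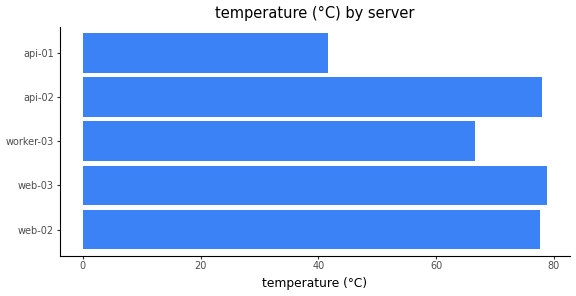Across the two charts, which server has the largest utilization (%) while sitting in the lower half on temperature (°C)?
api-01

Chart 2 median temperature (°C) ≈ 80; below-median servers: worker-03, api-01. Among those, api-01 has the highest utilization (%) (≈ 90).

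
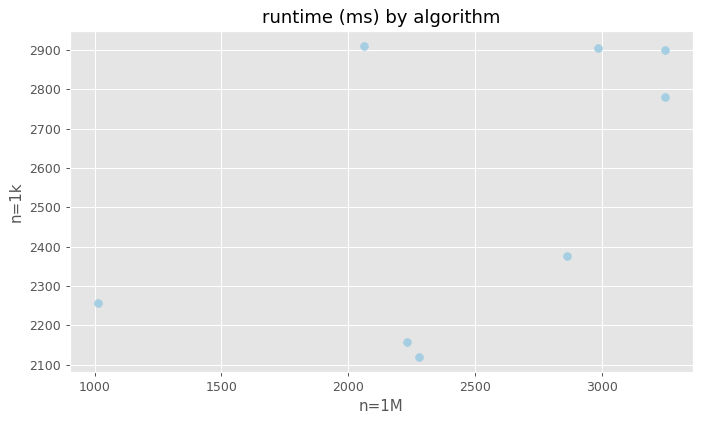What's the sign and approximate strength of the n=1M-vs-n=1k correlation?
Points are positively correlated; moderate (|r| ≈ 0.5).

positive, moderate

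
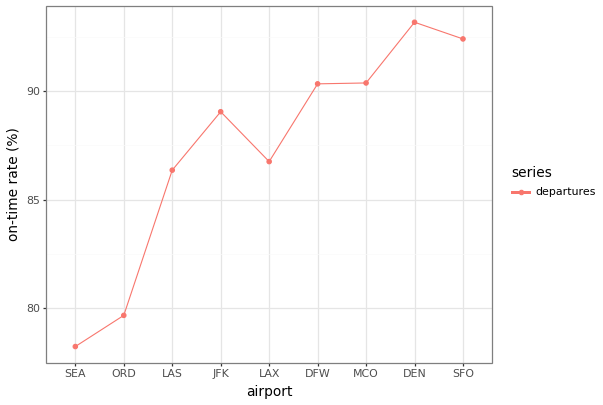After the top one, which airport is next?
SFO

Top 3: DEN ≈ 94, SFO ≈ 92, MCO ≈ 90.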